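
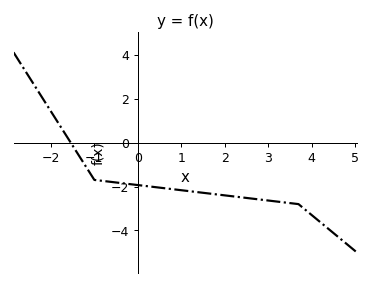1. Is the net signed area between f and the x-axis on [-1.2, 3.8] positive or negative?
negative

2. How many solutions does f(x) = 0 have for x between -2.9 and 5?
1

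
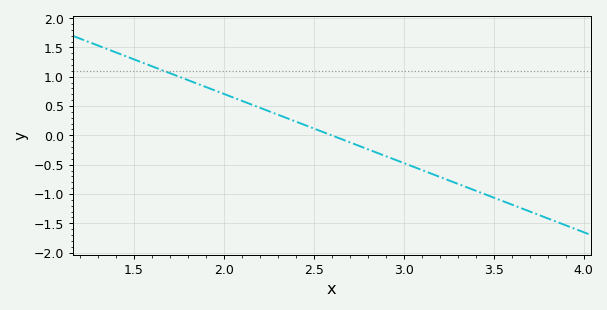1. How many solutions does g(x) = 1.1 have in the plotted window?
1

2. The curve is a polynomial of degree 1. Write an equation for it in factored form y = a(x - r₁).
y = -1.18(x - 2.6)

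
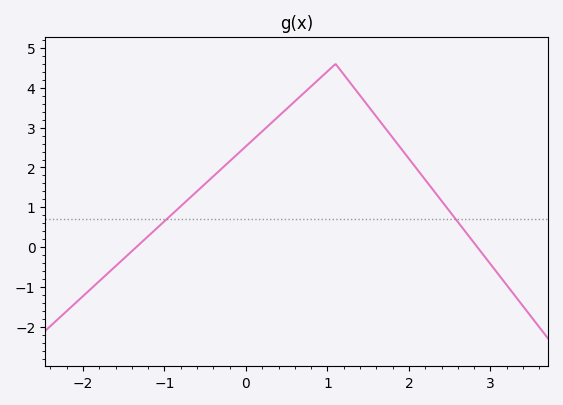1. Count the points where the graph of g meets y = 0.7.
2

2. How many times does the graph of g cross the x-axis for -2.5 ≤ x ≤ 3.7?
2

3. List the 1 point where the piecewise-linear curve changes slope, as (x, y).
(1.1, 4.6)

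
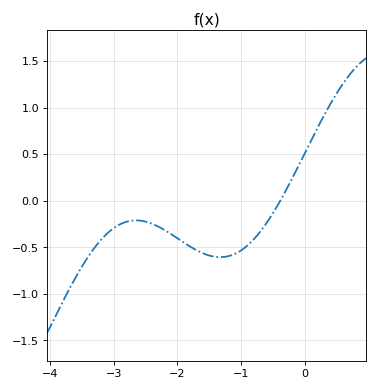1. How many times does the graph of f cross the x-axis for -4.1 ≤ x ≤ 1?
1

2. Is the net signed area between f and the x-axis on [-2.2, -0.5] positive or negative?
negative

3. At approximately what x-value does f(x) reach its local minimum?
-1.3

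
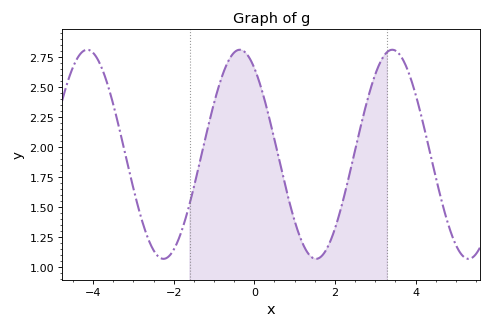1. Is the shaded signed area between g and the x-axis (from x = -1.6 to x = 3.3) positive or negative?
positive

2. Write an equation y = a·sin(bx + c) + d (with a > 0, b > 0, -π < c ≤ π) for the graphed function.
y = 0.87sin(1.7x + 2.2) + 1.94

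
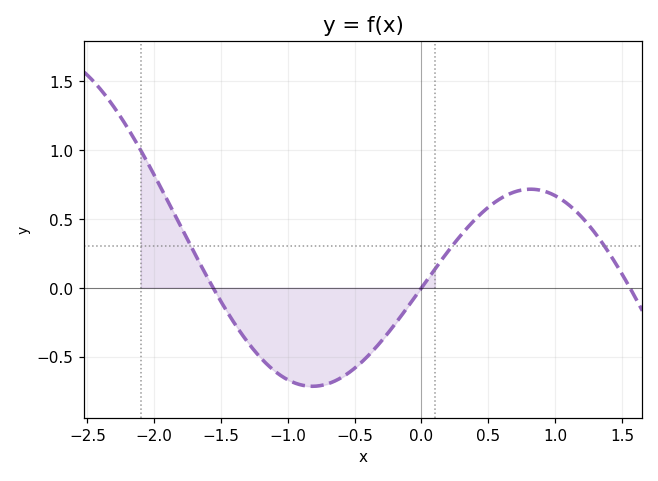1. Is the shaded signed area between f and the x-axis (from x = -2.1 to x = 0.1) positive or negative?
negative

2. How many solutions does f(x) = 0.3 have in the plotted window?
3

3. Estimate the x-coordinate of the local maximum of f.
0.8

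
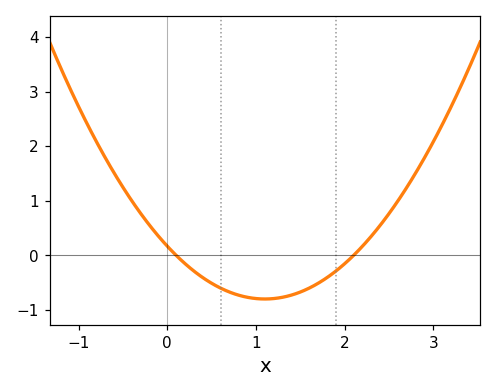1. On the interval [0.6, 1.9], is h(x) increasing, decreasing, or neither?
neither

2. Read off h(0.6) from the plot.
-0.6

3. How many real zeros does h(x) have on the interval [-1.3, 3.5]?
2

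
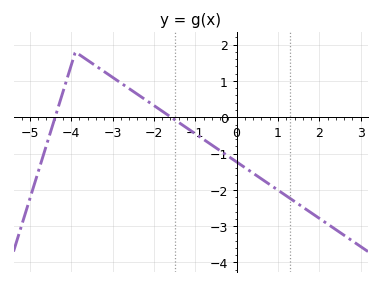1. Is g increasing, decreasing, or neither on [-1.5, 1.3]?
decreasing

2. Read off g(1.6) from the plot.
-2.5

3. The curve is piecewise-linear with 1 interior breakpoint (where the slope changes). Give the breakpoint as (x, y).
(-3.9, 1.8)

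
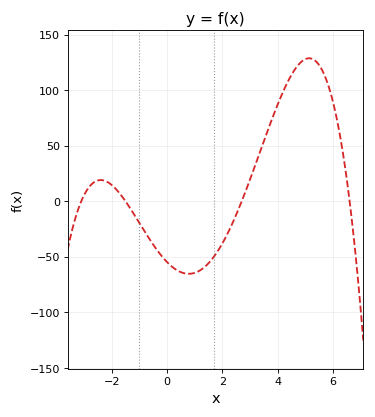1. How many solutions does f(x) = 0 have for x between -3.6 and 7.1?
4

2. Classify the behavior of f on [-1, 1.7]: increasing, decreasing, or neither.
neither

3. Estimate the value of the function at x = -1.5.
0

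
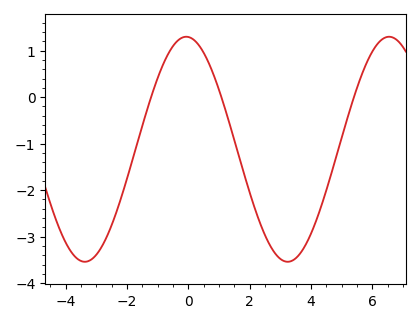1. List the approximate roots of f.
-1.22, 1.07, 5.39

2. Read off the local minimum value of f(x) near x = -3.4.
-3.54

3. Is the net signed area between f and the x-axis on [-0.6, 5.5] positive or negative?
negative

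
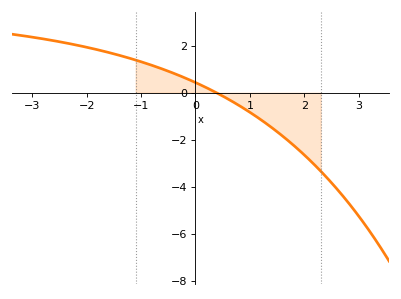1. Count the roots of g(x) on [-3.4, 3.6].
1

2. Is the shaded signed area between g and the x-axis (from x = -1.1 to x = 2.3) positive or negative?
negative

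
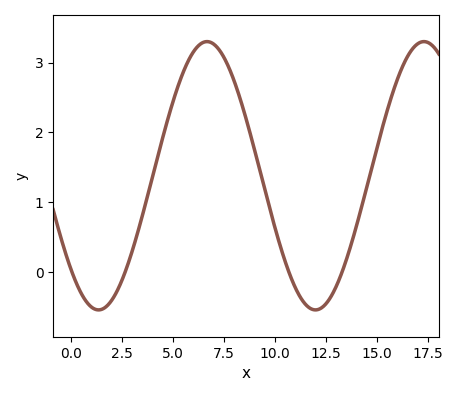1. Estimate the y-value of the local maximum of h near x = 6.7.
3.3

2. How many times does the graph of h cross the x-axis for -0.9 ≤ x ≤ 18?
4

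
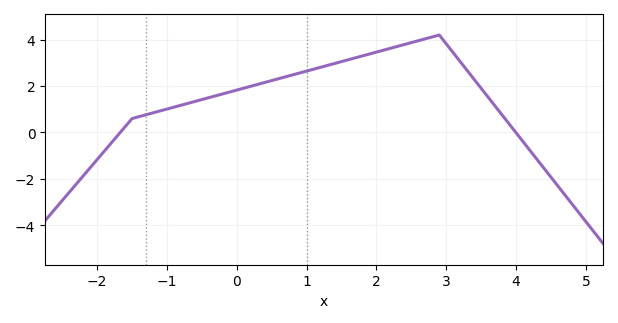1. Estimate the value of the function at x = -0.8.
1.2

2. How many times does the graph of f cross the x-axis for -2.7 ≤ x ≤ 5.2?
2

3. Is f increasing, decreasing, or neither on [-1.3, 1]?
increasing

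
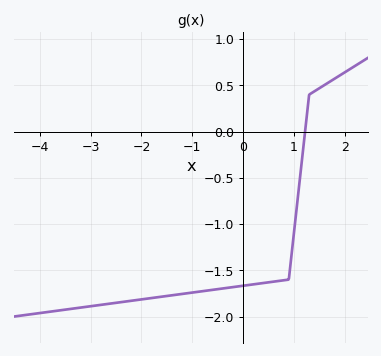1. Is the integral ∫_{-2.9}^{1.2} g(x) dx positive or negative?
negative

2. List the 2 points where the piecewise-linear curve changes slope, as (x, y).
(0.9, -1.6); (1.3, 0.4)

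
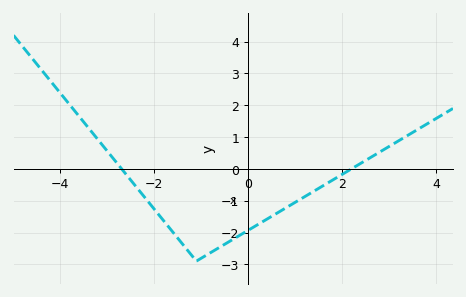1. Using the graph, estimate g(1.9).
-0.3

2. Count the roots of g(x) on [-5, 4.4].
2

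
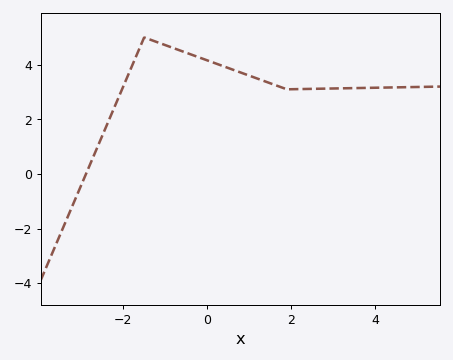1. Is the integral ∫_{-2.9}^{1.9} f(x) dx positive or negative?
positive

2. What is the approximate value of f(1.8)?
3.16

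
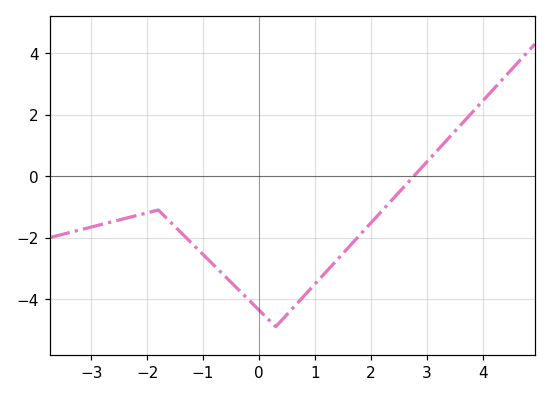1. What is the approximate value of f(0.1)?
-4.6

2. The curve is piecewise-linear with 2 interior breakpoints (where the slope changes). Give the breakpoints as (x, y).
(-1.8, -1.1); (0.3, -4.9)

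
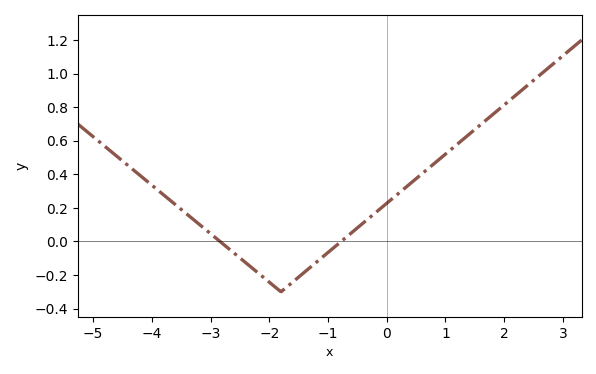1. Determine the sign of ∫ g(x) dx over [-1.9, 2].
positive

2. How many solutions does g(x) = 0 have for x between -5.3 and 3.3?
2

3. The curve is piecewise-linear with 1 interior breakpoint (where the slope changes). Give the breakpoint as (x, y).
(-1.8, -0.3)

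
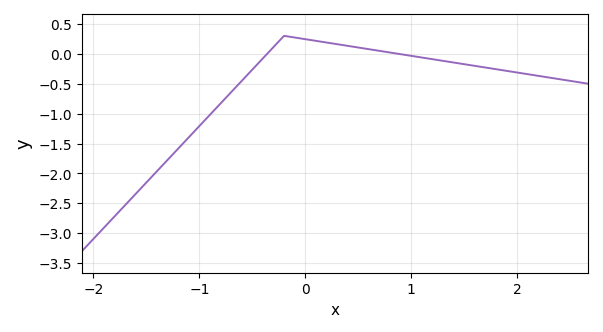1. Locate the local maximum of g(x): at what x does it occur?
-0.2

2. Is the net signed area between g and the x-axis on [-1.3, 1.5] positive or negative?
negative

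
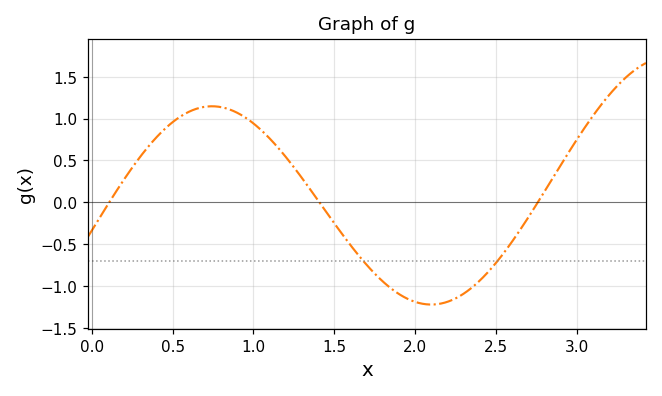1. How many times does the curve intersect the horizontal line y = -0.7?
2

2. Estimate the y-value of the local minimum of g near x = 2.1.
-1.2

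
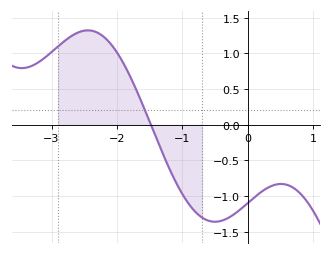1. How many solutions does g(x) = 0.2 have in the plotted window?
1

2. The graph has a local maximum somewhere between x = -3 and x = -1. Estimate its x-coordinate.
-2.4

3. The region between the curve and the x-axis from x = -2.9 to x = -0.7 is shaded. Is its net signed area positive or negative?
positive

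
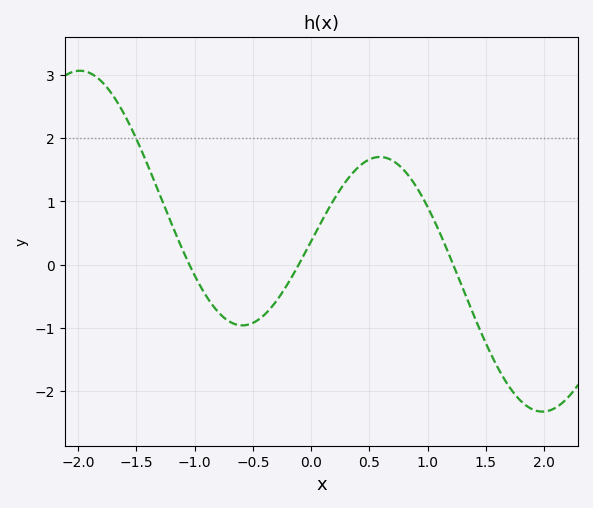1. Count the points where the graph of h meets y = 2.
1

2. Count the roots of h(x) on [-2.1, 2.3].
3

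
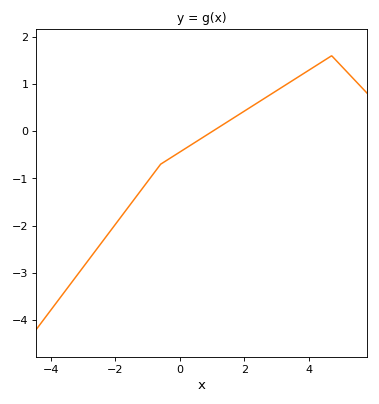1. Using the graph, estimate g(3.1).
0.9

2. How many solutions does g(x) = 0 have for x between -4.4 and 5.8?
1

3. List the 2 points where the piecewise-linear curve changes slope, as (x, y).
(-0.6, -0.7); (4.7, 1.6)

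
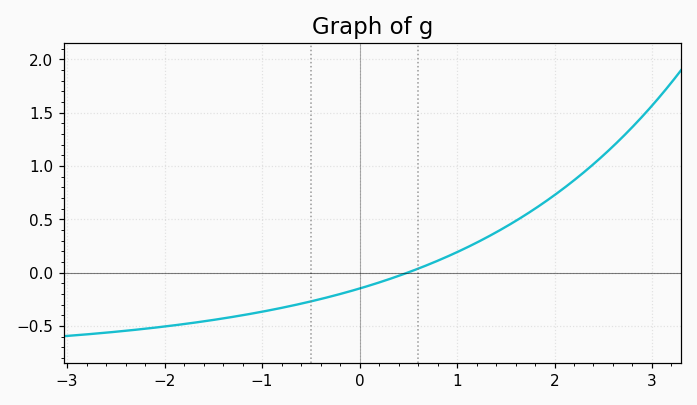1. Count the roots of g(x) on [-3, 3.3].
1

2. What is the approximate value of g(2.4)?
1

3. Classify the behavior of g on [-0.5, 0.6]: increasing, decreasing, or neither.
increasing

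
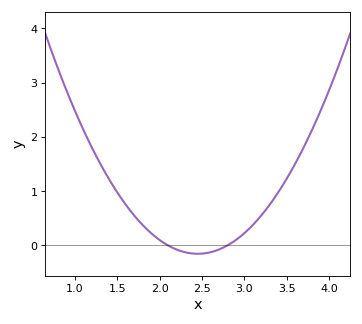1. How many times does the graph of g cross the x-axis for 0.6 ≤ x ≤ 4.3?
2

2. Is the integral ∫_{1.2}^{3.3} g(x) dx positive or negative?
positive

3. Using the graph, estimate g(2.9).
0.1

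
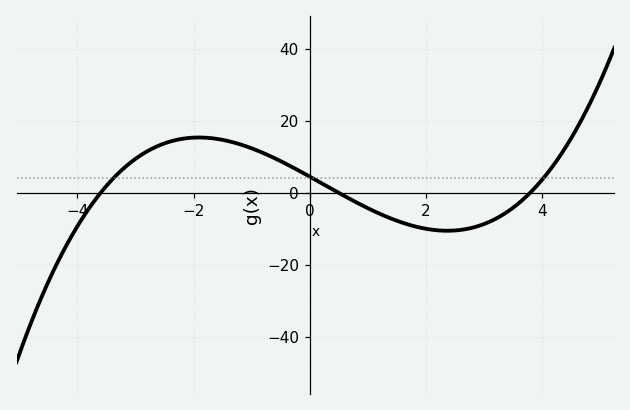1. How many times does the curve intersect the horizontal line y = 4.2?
3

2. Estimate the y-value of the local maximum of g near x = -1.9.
16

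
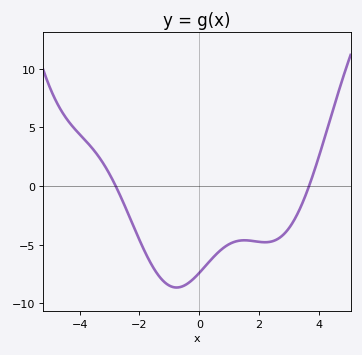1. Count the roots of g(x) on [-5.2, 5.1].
2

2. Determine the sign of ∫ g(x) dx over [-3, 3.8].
negative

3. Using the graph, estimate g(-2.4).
-2.23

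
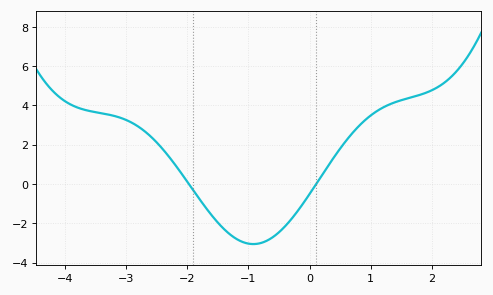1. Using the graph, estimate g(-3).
3.2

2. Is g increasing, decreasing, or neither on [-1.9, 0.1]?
neither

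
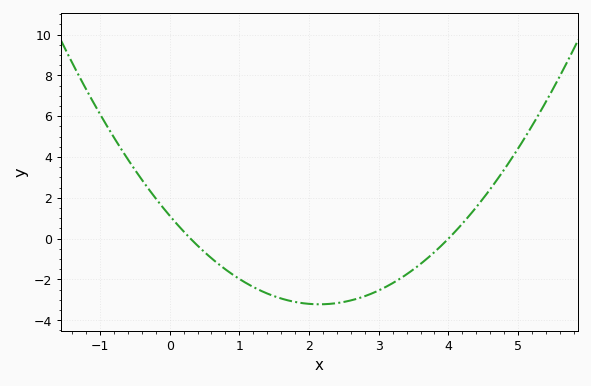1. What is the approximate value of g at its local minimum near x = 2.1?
-3.22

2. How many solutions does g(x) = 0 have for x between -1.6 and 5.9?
2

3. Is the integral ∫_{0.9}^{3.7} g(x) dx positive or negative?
negative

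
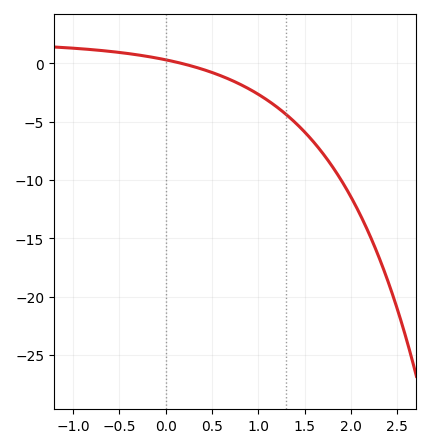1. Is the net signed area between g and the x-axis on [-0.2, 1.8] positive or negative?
negative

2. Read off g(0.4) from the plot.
-0.5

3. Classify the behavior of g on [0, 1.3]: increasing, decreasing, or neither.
decreasing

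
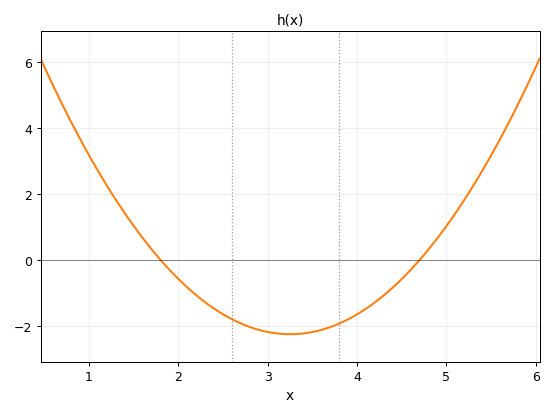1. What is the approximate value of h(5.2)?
1.8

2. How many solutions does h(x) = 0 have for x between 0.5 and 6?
2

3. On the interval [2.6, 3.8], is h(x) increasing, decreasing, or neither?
neither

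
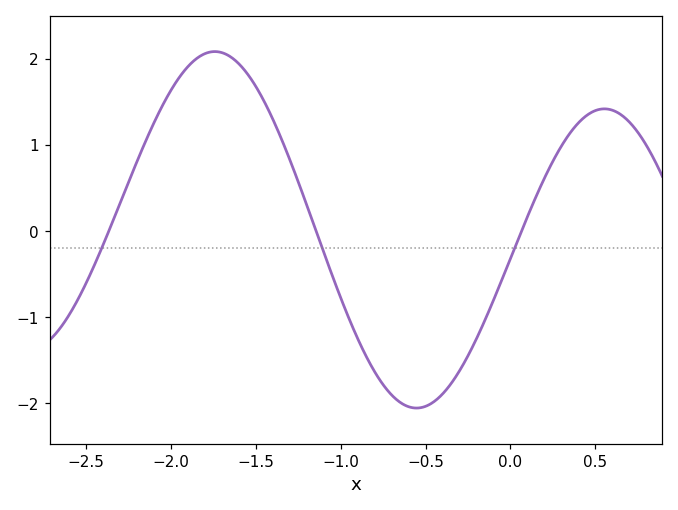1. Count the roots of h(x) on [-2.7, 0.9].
3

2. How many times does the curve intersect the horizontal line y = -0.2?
3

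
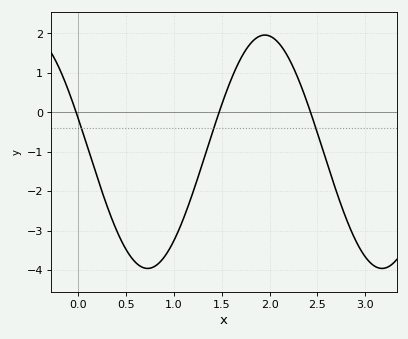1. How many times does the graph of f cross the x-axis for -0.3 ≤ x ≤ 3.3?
3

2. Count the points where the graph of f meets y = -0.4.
3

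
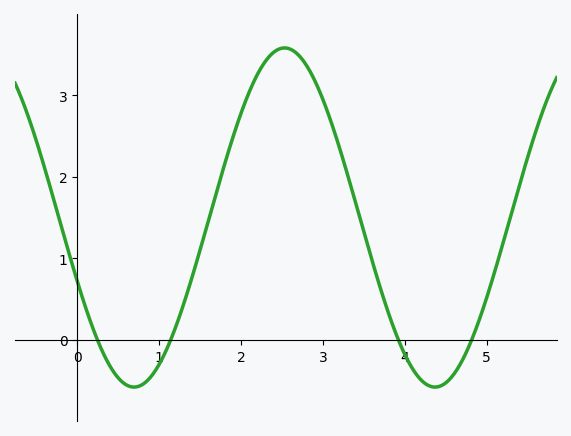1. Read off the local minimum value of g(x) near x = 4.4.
-0.6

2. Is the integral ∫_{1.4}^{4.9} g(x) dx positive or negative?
positive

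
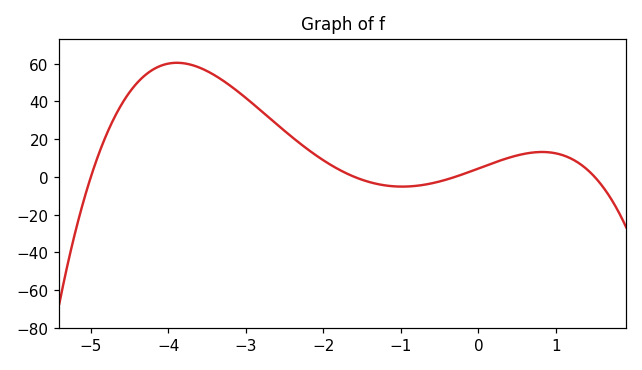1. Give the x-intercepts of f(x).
-5, -1.6, -0.3, 1.5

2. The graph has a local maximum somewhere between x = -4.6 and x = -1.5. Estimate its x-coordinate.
-3.89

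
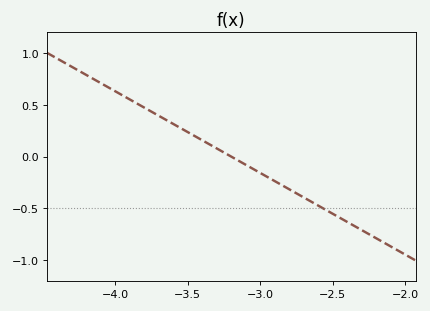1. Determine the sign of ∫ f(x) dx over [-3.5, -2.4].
negative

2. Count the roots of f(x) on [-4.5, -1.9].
1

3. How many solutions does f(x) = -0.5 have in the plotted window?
1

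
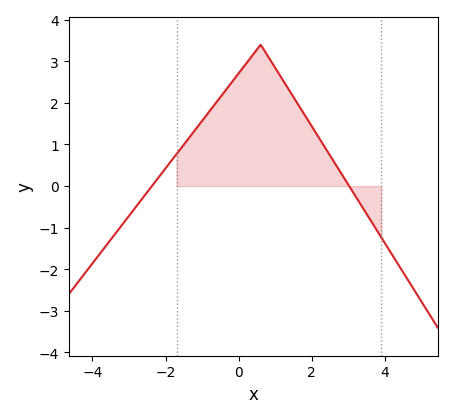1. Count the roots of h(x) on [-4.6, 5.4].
2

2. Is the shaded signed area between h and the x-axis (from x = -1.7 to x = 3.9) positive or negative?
positive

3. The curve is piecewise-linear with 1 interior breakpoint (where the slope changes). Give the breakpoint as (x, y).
(0.6, 3.4)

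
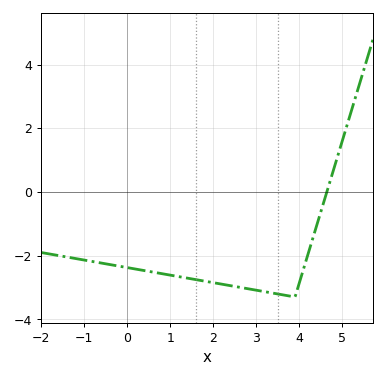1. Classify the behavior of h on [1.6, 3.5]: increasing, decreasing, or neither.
decreasing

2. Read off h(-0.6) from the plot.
-2.23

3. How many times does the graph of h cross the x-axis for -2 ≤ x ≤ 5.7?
1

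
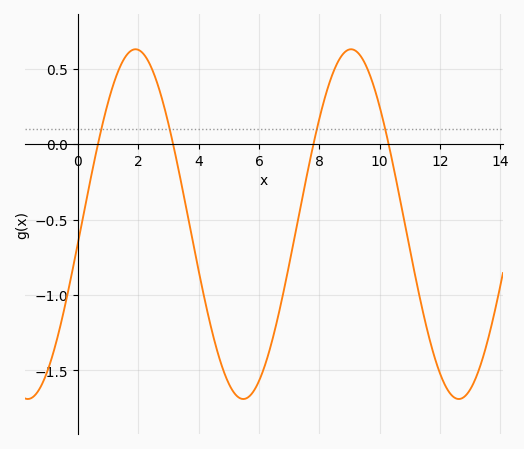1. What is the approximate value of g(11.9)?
-1.47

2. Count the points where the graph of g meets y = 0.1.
4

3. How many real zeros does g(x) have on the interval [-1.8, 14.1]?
4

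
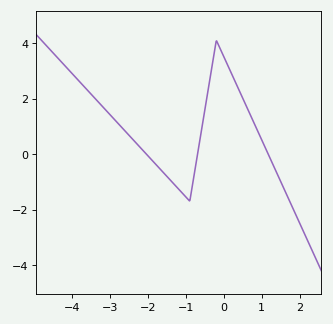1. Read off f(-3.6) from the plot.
2.3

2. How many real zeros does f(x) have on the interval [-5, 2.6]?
3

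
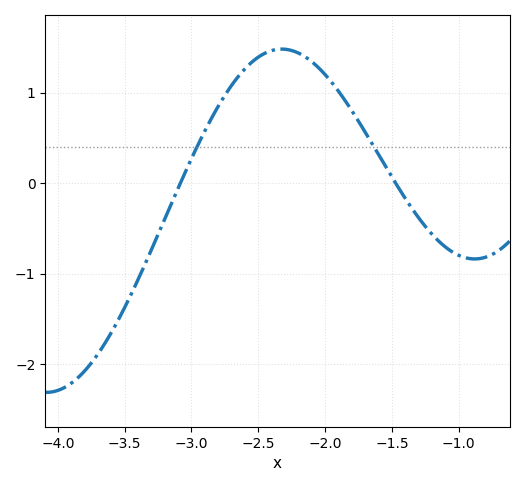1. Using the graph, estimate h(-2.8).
0.8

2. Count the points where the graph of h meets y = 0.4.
2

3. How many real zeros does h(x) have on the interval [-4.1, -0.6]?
2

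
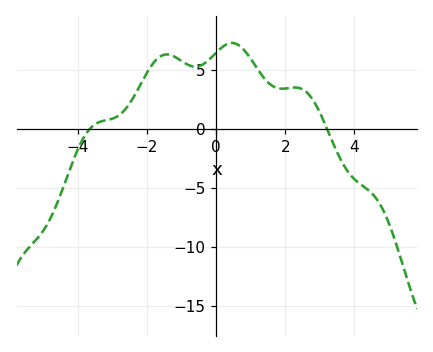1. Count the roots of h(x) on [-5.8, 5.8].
2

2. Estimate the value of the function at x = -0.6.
5.26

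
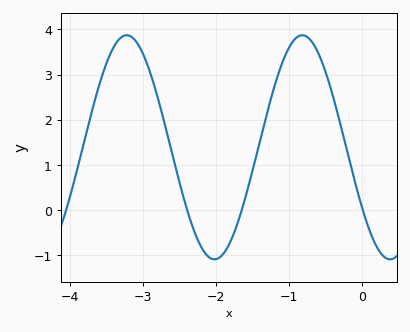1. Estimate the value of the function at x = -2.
-1.09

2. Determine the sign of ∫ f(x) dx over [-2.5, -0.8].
positive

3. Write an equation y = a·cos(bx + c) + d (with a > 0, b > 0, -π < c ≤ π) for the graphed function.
y = 2.48cos(2.61x + 2.13) + 1.39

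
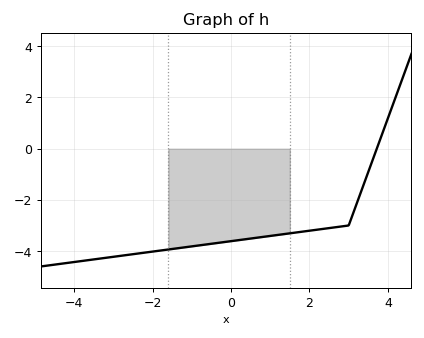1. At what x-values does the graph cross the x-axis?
3.8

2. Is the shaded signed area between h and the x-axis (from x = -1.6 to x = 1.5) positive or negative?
negative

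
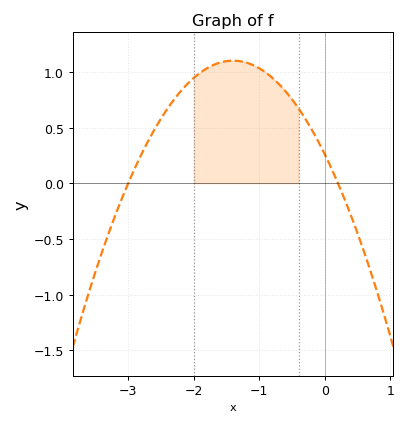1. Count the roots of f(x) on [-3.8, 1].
2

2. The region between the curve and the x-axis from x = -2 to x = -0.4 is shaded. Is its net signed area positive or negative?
positive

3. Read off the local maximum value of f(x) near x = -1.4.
1.1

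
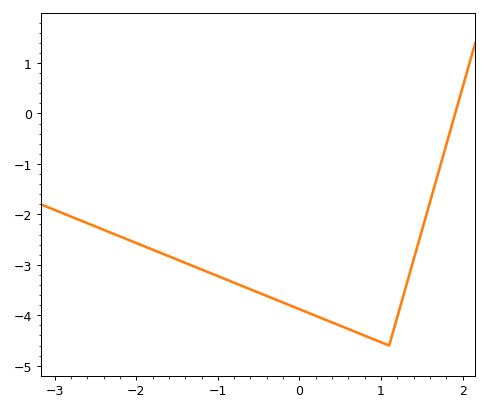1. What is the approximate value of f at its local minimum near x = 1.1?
-4.6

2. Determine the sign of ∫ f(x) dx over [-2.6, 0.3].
negative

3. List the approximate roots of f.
1.9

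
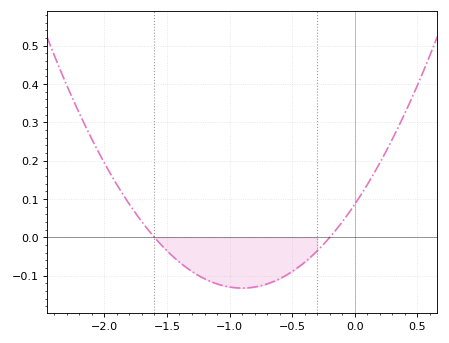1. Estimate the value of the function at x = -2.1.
0.26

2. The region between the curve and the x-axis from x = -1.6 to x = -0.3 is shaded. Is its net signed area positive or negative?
negative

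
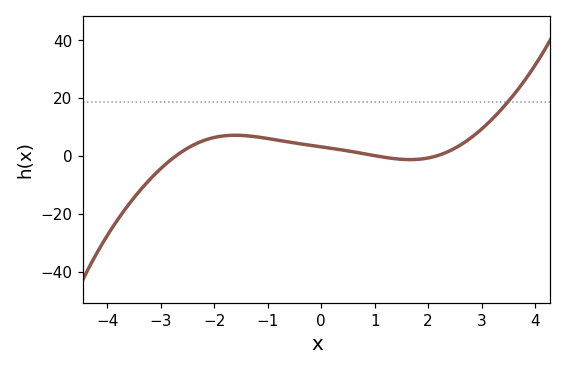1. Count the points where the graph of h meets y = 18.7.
1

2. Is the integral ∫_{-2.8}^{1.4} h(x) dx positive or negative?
positive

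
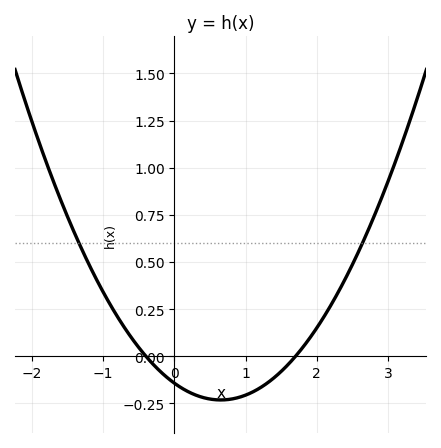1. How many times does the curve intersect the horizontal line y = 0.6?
2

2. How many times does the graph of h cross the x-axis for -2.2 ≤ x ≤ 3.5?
2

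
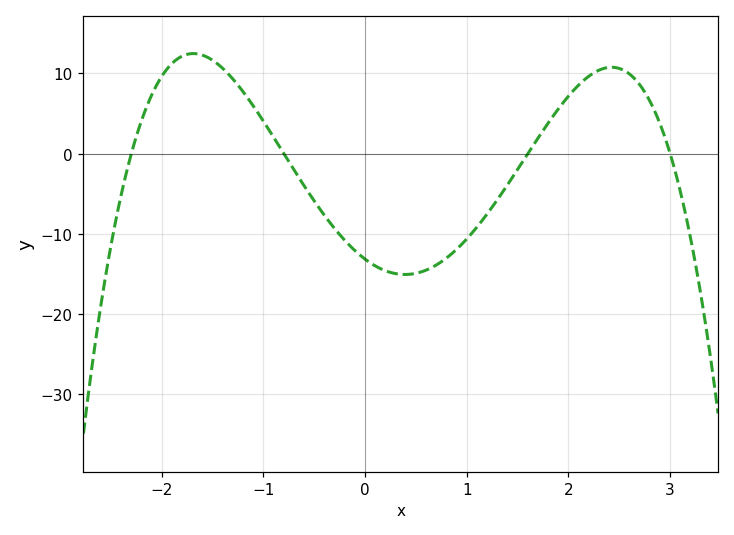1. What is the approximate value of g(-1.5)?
11.6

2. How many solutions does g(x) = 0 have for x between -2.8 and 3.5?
4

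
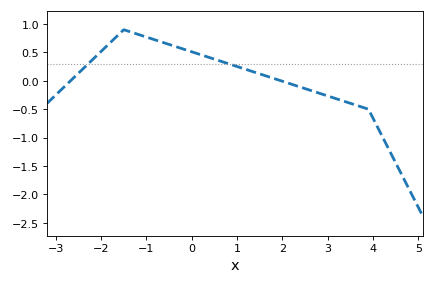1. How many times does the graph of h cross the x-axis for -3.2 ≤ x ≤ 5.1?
2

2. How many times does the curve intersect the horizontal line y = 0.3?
2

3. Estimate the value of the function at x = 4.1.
-0.8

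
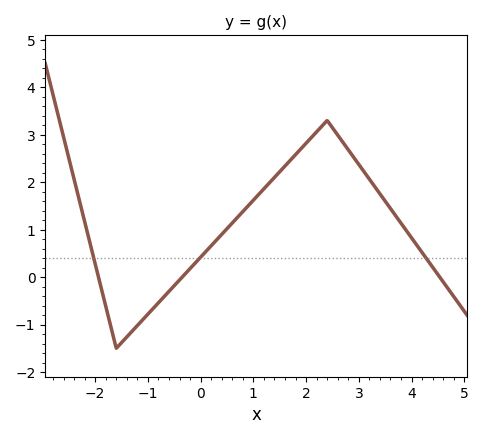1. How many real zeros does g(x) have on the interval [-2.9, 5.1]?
3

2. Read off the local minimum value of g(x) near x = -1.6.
-1.5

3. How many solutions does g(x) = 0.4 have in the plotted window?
3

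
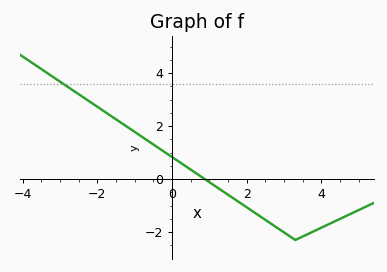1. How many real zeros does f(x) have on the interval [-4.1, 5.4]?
1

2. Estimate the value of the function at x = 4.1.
-1.77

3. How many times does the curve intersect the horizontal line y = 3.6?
1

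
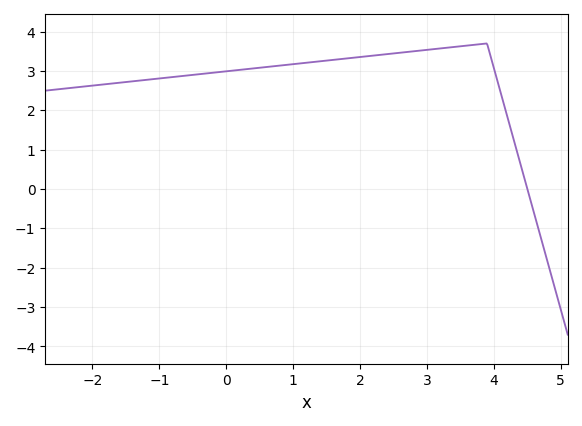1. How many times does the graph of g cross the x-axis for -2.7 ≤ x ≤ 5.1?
1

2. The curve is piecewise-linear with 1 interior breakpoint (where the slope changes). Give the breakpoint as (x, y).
(3.9, 3.7)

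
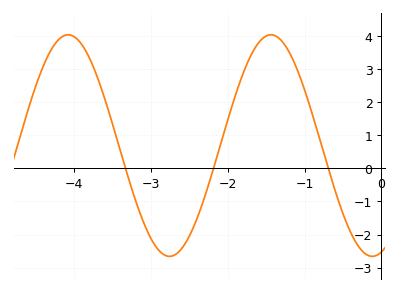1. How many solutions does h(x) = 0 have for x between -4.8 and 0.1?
3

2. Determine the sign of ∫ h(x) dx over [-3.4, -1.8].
negative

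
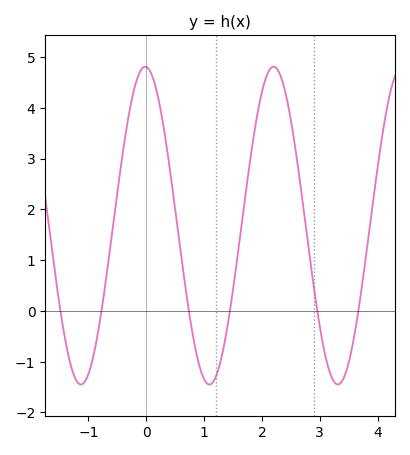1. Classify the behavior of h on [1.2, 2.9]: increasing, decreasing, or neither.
neither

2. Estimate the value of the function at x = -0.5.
2.3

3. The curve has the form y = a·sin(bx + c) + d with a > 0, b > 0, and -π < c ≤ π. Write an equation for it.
y = 3.13sin(2.8x + 1.6) + 1.68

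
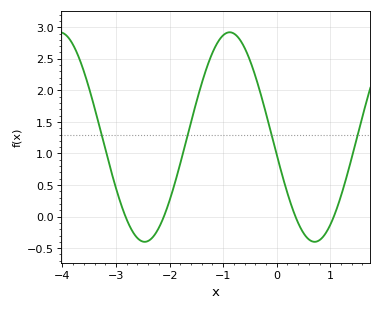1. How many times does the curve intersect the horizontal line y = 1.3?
4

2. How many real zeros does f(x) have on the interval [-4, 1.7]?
4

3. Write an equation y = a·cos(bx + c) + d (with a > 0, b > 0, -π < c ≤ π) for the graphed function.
y = 1.66cos(1.98x + 1.74) + 1.26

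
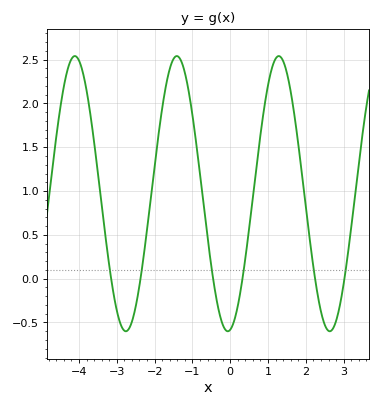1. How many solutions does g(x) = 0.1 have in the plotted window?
6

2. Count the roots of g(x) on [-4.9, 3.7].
6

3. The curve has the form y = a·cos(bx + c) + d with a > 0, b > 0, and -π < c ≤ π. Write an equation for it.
y = 1.57cos(2.33x - 2.99) + 0.97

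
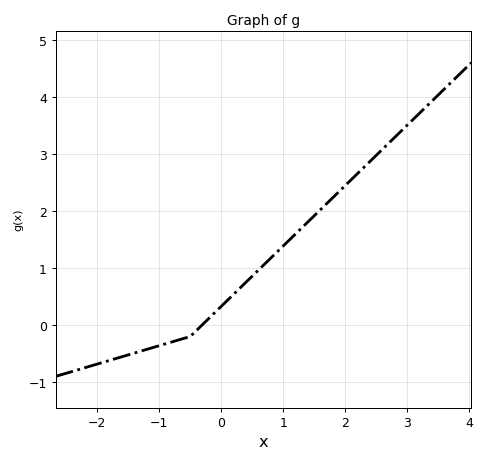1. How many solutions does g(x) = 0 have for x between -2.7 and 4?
1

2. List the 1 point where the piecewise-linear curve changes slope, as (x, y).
(-0.5, -0.2)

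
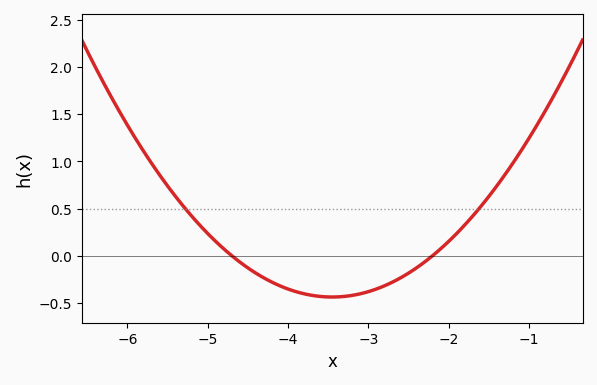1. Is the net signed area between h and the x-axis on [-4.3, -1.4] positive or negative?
negative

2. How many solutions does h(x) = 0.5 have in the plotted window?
2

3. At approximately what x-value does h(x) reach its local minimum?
-3.45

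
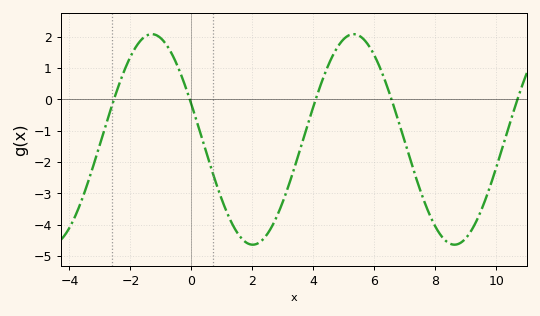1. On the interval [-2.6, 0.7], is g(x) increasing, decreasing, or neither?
neither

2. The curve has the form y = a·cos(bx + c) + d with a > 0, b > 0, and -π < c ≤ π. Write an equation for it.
y = 3.36cos(0.95x + 1.23) - 1.28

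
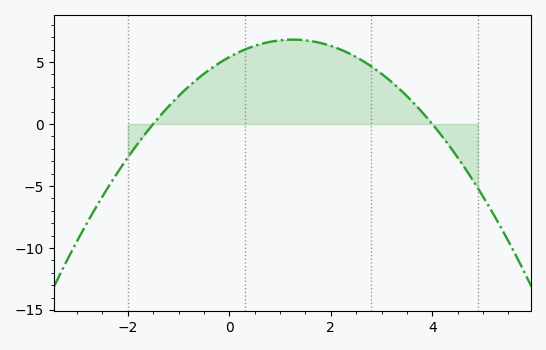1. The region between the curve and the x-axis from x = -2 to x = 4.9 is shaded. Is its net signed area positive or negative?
positive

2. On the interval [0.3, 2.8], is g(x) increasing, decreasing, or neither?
neither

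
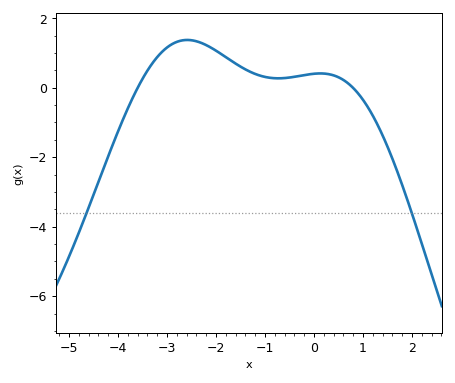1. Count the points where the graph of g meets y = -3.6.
2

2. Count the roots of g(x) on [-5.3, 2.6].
2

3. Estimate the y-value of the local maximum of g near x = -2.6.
1.4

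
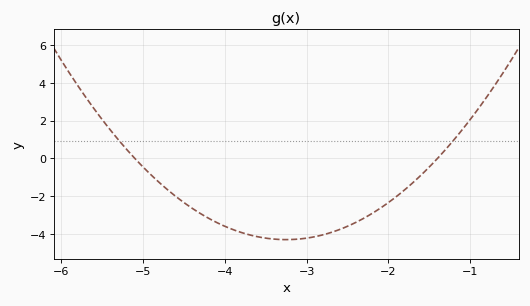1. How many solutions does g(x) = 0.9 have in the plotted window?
2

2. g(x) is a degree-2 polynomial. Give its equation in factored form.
y = 1.26(x + 5.1)(x + 1.4)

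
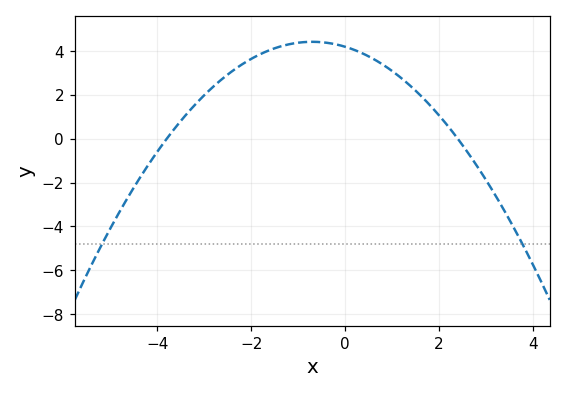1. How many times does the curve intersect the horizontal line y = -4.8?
2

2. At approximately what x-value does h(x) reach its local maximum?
-0.6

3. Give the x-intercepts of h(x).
-3.8, 2.4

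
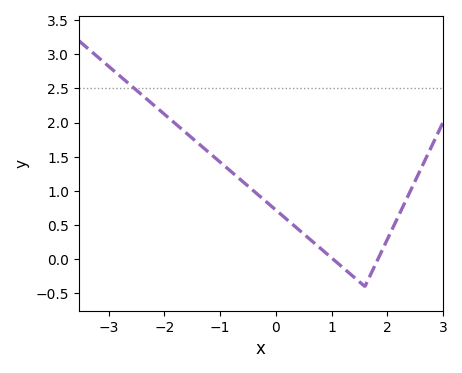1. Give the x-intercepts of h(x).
1.03, 1.83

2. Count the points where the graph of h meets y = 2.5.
1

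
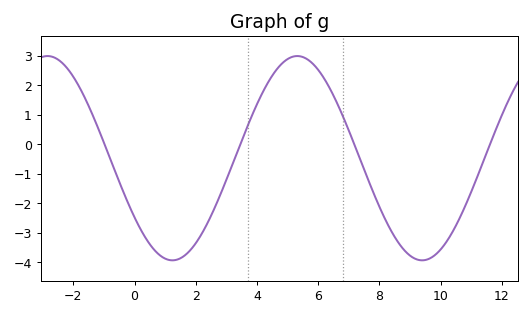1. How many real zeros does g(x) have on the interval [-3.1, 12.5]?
4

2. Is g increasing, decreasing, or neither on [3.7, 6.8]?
neither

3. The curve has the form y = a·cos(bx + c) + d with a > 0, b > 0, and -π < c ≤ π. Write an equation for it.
y = 3.46cos(0.77x + 2.2) - 0.47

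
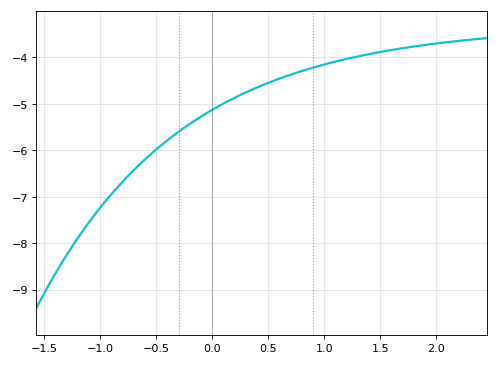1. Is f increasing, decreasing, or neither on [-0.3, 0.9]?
increasing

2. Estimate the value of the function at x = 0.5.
-4.55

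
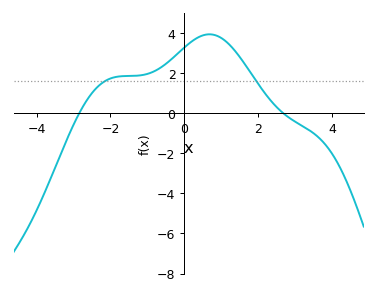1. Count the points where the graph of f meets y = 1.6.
2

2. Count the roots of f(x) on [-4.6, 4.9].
2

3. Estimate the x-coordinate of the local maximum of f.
0.6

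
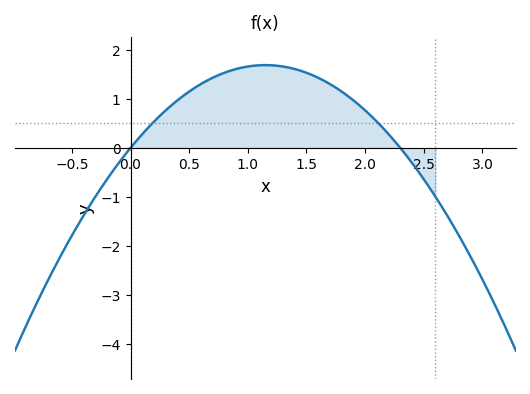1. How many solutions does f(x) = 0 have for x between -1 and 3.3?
2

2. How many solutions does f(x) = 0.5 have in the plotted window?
2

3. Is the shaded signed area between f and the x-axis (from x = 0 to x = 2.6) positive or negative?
positive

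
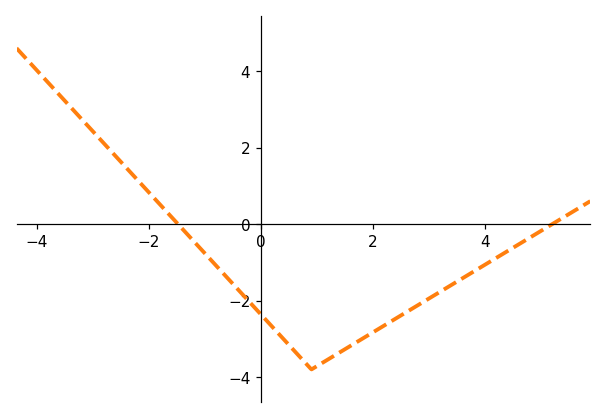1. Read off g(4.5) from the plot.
-0.618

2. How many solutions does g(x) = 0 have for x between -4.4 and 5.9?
2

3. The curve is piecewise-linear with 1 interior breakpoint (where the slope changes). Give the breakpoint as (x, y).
(0.9, -3.8)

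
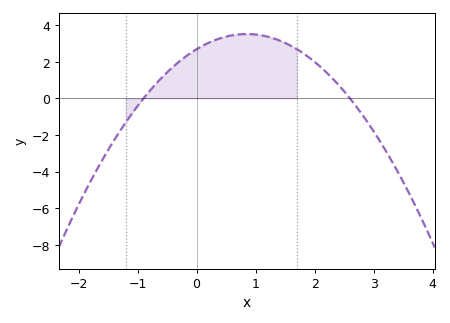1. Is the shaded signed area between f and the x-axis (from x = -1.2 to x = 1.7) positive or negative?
positive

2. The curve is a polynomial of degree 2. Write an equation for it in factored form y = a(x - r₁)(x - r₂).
y = -1.15(x + 0.9)(x - 2.6)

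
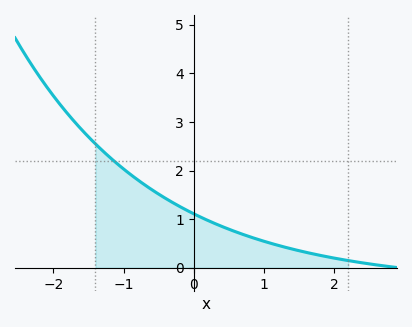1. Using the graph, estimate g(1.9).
0.2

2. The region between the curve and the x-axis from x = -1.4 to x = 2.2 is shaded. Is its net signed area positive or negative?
positive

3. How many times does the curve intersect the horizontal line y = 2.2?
1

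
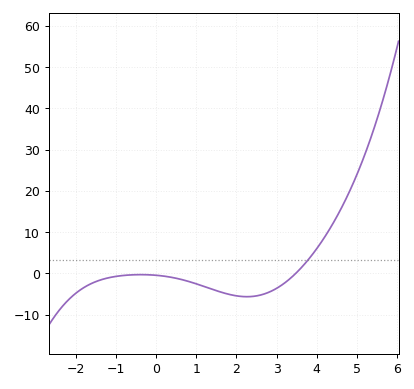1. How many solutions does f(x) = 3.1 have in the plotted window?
1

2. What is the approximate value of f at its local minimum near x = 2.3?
-6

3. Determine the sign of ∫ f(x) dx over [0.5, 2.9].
negative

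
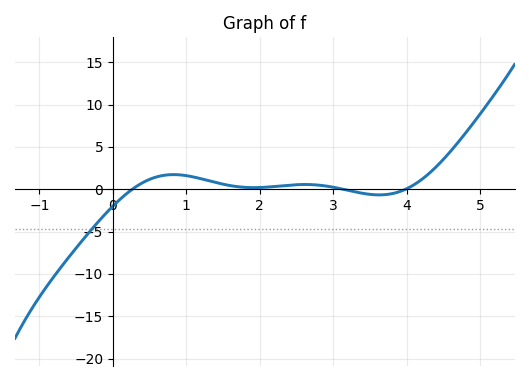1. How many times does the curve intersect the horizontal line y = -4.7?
1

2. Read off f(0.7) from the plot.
1.5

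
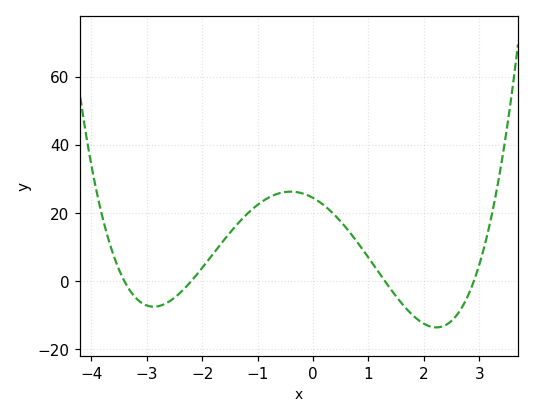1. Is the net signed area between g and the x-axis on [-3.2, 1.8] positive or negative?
positive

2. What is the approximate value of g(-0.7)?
26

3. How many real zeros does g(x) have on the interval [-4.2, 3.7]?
4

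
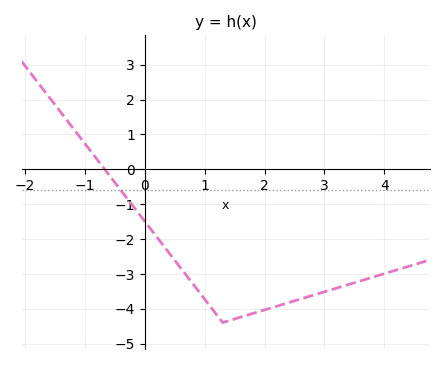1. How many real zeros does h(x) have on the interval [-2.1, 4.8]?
1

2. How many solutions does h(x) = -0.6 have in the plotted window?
1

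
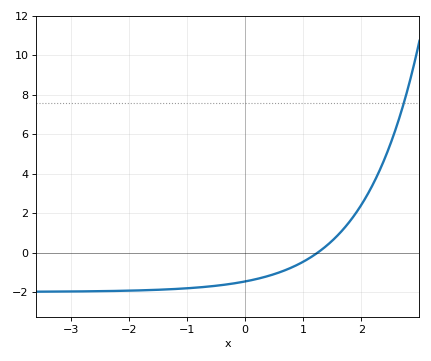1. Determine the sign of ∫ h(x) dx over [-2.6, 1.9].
negative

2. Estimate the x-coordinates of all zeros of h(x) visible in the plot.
1.24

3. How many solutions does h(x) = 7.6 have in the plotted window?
1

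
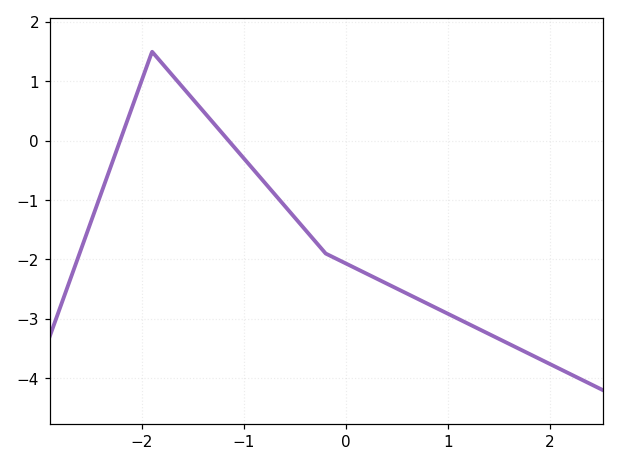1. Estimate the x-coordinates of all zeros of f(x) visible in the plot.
-2.2, -1.2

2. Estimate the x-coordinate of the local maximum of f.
-1.9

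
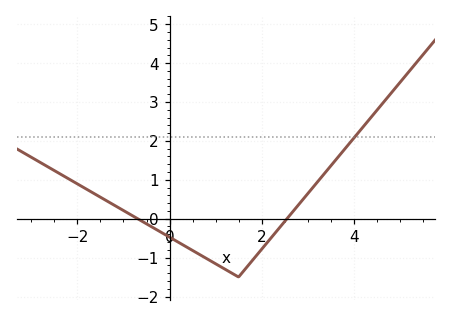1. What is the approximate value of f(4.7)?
3.07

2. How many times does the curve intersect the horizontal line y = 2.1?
1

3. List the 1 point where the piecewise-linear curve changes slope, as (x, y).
(1.5, -1.5)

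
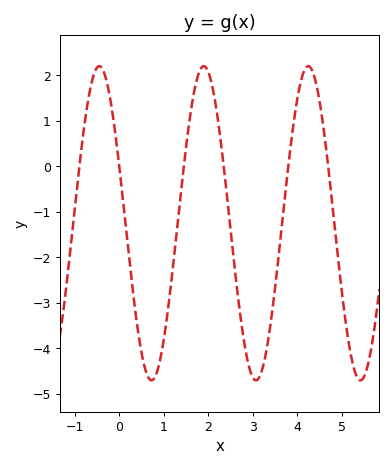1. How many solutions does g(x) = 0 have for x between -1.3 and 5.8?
6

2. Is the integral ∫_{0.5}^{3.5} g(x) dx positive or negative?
negative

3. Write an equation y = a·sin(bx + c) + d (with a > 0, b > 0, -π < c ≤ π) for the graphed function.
y = 3.45sin(2.7x + 2.8) - 1.25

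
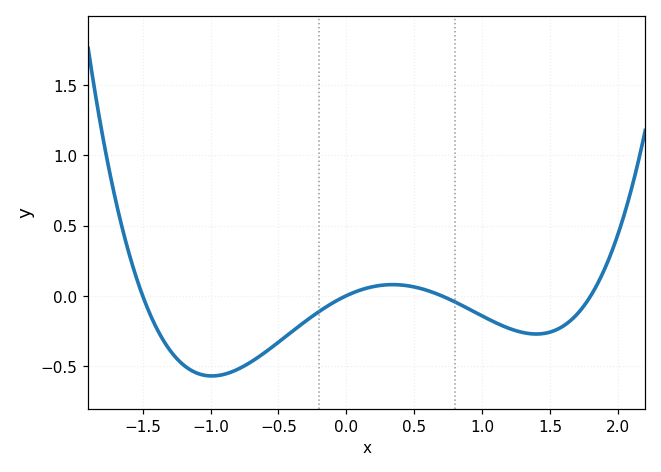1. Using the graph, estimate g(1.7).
-0.131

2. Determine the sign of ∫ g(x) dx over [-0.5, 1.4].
negative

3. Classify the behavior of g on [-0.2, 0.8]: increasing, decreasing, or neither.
neither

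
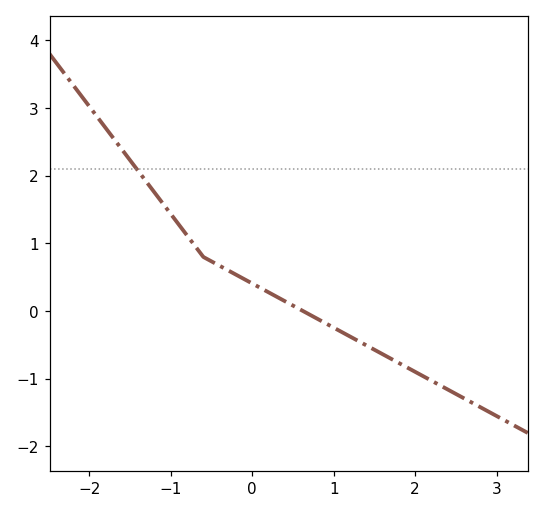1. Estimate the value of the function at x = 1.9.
-0.8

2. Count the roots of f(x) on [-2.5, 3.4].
1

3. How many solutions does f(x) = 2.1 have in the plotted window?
1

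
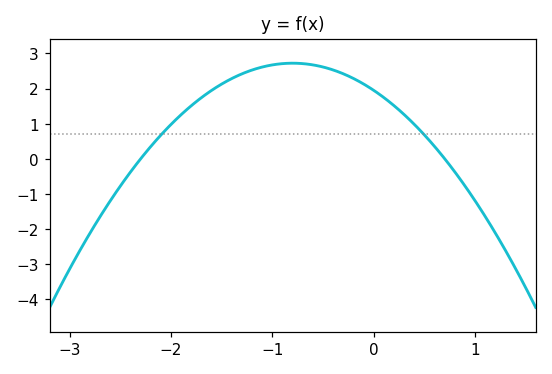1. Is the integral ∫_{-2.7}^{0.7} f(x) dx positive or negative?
positive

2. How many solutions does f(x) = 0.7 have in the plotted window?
2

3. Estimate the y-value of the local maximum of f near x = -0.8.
2.7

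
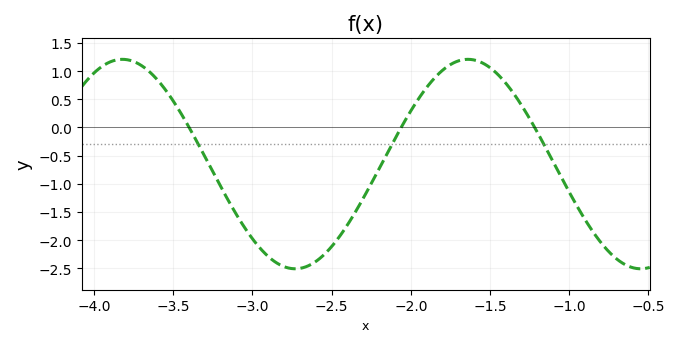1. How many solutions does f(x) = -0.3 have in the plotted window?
3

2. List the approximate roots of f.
-3.4, -2.06, -1.22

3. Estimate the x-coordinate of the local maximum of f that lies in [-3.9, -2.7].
-3.82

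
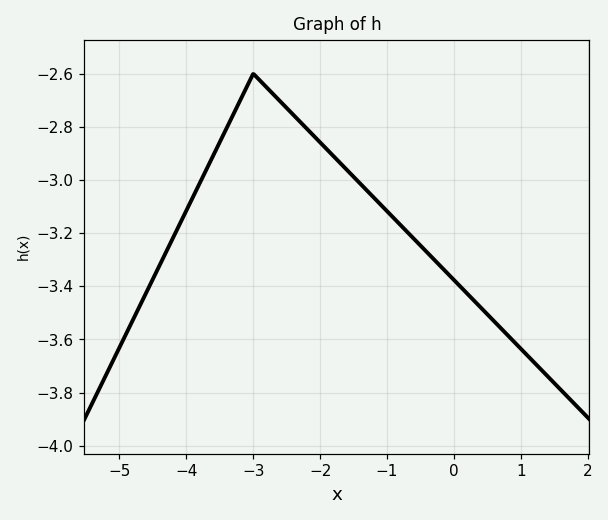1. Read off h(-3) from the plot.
-2.6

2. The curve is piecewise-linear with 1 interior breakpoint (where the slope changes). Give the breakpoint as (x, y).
(-3, -2.6)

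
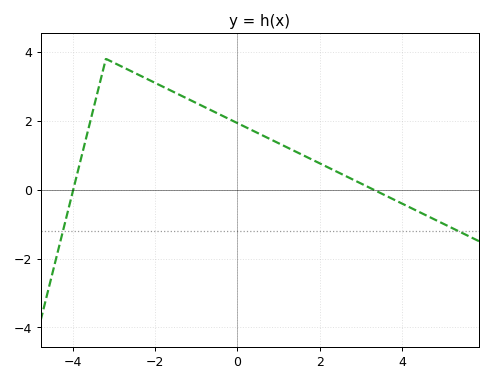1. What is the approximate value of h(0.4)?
1.6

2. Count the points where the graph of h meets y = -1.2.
2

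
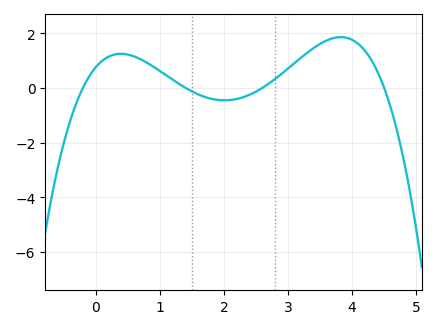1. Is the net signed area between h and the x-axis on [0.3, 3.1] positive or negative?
positive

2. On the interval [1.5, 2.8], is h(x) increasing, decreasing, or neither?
neither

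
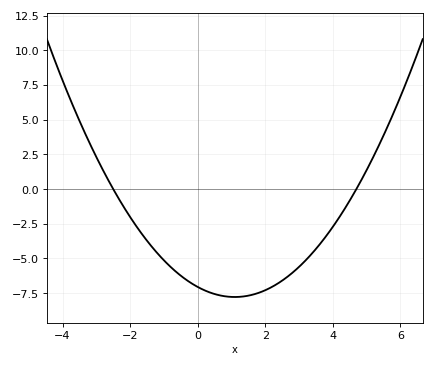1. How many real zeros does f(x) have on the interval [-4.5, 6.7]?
2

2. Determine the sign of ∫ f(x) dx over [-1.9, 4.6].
negative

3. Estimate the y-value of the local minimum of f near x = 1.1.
-8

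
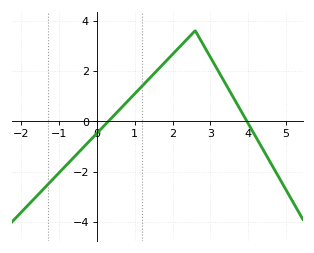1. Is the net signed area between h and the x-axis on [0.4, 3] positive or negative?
positive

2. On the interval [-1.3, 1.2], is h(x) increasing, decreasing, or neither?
increasing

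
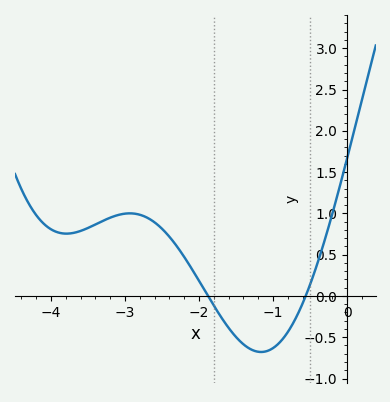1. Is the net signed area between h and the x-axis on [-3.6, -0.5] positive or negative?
positive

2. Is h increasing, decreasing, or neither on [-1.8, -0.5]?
neither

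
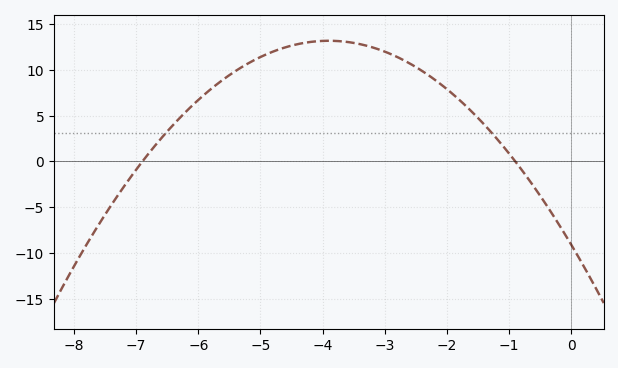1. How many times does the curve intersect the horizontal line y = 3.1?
2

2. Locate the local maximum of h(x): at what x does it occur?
-4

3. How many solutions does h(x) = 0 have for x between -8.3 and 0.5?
2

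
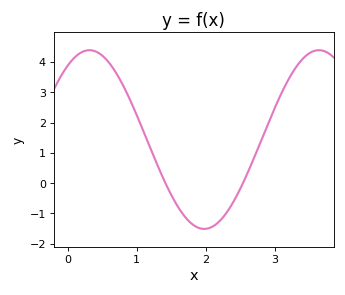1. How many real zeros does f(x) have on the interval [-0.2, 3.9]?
2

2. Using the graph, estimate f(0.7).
3.65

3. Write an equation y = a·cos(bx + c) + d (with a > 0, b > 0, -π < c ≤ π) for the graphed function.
y = 2.95cos(1.89x - 0.6) + 1.44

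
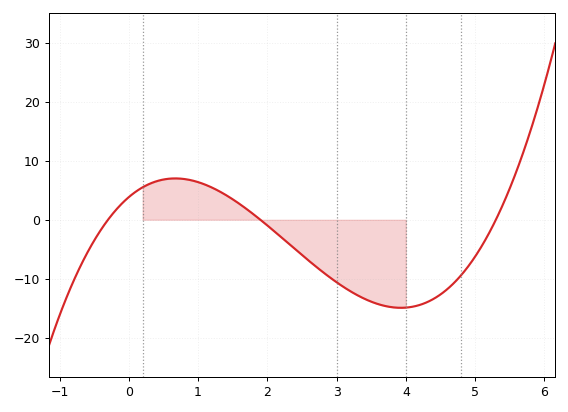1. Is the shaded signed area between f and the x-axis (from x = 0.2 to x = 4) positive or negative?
negative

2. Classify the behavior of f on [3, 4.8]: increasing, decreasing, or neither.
neither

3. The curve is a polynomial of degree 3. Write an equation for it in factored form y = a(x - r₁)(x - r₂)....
y = 1.27(x + 0.3)(x - 1.9)(x - 5.3)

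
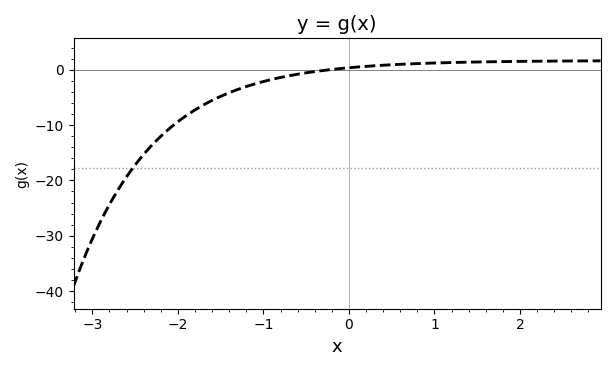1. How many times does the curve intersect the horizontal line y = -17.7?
1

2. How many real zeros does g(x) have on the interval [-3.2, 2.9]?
1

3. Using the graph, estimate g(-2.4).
-15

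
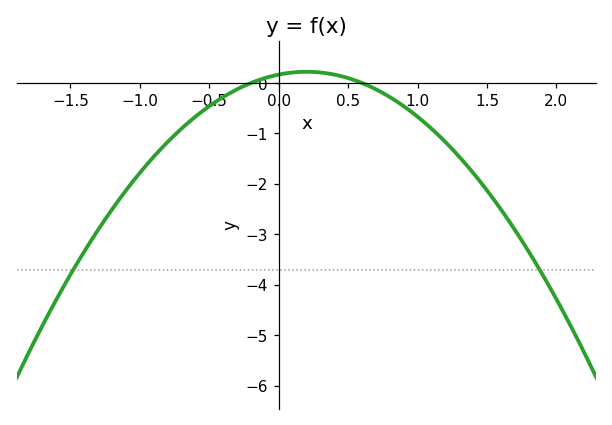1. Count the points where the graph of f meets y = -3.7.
2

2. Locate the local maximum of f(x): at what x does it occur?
0.2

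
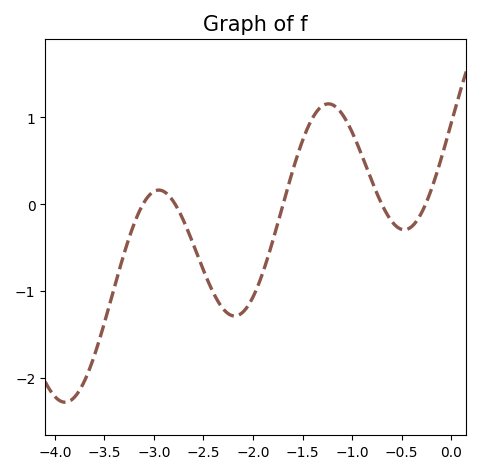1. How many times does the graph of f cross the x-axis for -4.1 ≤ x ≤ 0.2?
5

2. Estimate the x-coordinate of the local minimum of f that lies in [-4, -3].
-3.9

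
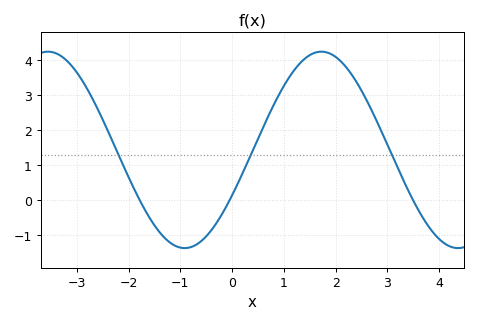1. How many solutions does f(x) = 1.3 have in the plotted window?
3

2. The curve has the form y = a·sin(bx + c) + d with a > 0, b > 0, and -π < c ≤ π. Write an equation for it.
y = 2.8sin(1.19x - 0.482) + 1.44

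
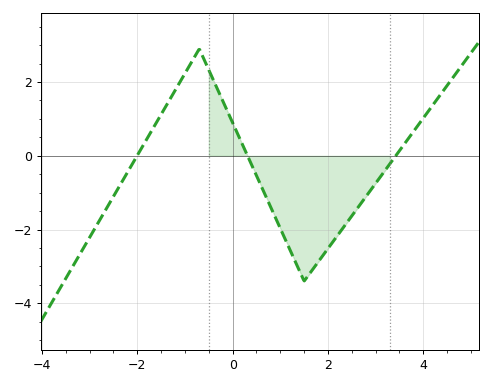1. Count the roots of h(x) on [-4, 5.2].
3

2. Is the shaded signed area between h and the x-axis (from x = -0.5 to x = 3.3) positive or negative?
negative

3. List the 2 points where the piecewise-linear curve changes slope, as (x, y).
(-0.7, 2.9); (1.5, -3.4)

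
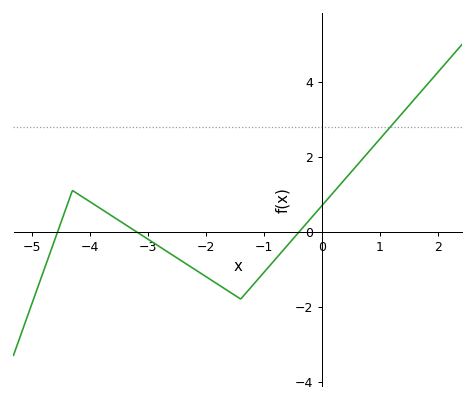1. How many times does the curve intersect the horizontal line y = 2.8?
1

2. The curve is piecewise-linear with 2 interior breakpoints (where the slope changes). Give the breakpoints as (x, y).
(-4.3, 1.1); (-1.4, -1.8)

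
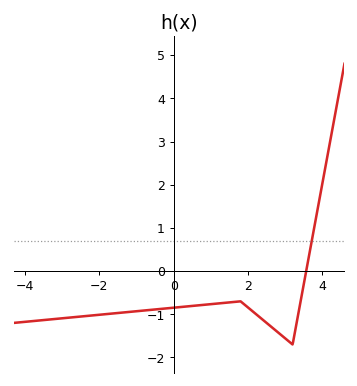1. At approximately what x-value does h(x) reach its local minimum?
3.2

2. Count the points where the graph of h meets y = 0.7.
1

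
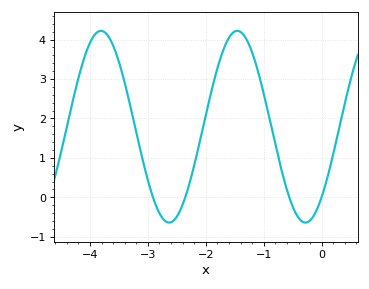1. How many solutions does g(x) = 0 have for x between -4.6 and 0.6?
4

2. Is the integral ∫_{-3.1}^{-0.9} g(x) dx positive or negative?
positive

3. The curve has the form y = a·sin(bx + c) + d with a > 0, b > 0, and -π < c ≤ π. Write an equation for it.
y = 2.43sin(2.67x - 0.822) + 1.79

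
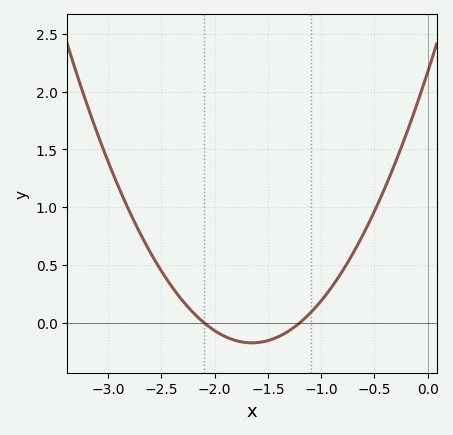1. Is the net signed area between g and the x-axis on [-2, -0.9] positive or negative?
negative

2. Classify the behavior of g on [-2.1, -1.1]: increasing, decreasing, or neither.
neither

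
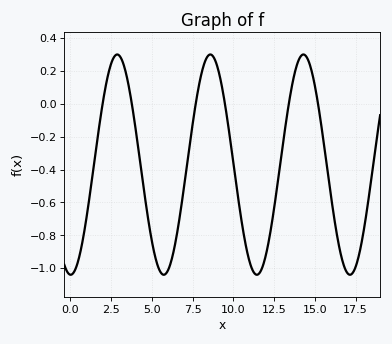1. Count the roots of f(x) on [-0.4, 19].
6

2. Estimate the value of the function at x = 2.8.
0.3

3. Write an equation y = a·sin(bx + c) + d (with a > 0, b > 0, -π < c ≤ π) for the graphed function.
y = 0.67sin(1.1x - 1.6) - 0.37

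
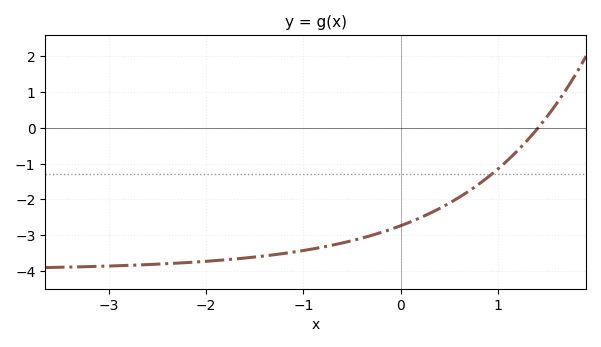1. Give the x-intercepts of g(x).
1.4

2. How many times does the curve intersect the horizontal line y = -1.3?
1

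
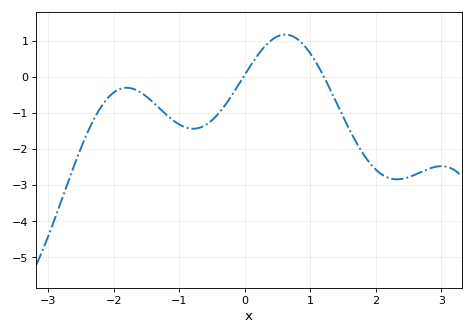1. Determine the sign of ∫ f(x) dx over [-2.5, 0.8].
negative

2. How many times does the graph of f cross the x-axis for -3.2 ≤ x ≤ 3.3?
2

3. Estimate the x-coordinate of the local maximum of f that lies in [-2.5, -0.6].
-1.8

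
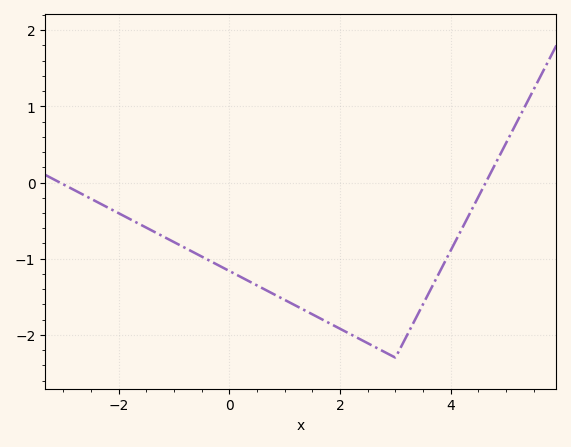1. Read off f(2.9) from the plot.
-2.26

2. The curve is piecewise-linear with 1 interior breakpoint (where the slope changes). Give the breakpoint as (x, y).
(3, -2.3)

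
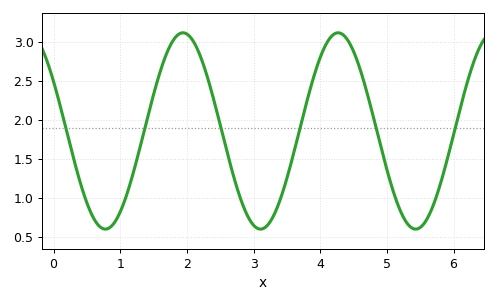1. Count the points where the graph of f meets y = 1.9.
6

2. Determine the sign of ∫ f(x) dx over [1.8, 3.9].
positive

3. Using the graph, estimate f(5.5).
0.6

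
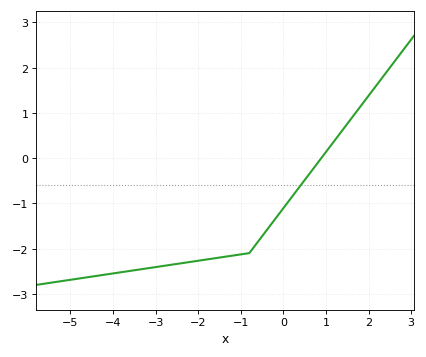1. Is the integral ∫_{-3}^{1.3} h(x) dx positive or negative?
negative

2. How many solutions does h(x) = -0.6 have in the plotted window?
1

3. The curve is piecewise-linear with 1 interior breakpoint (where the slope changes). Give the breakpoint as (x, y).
(-0.8, -2.1)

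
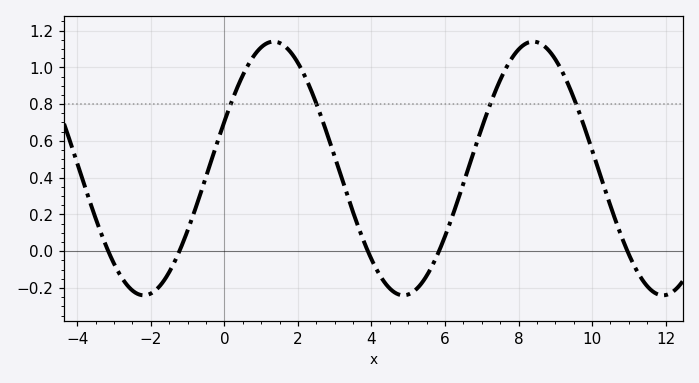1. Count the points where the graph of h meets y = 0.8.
4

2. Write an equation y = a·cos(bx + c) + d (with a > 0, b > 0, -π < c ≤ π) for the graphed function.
y = 0.69cos(0.89x - 1.2) + 0.45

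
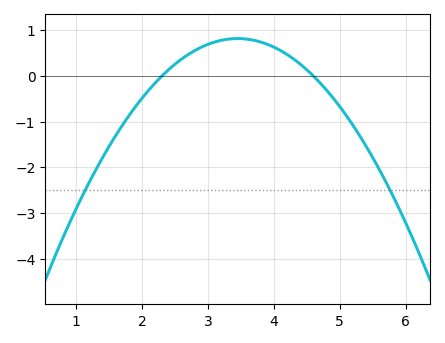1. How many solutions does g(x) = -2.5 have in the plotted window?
2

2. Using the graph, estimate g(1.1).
-2.6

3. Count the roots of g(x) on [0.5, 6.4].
2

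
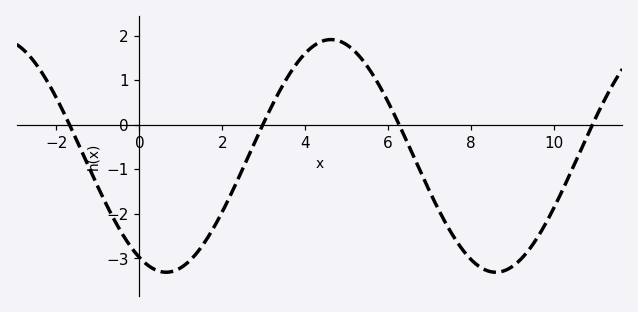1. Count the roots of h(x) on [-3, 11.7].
4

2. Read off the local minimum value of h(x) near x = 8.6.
-3.31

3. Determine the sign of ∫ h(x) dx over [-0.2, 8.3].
negative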